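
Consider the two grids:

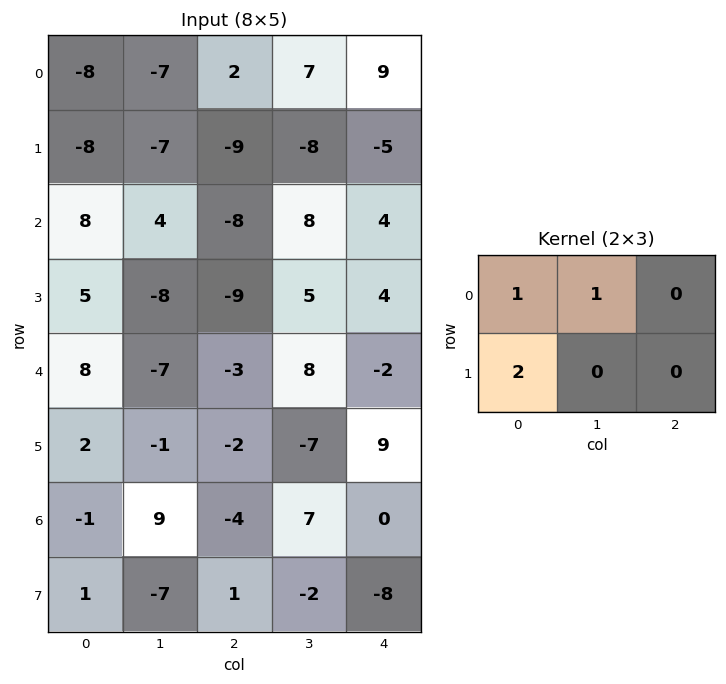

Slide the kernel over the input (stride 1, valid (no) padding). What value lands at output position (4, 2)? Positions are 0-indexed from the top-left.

The receptive field on the input at this output position is [-3 8 -2 / -2 -7 9]. Elementwise product with the kernel and sum: -3·1 + 8·1 + -2·2.

1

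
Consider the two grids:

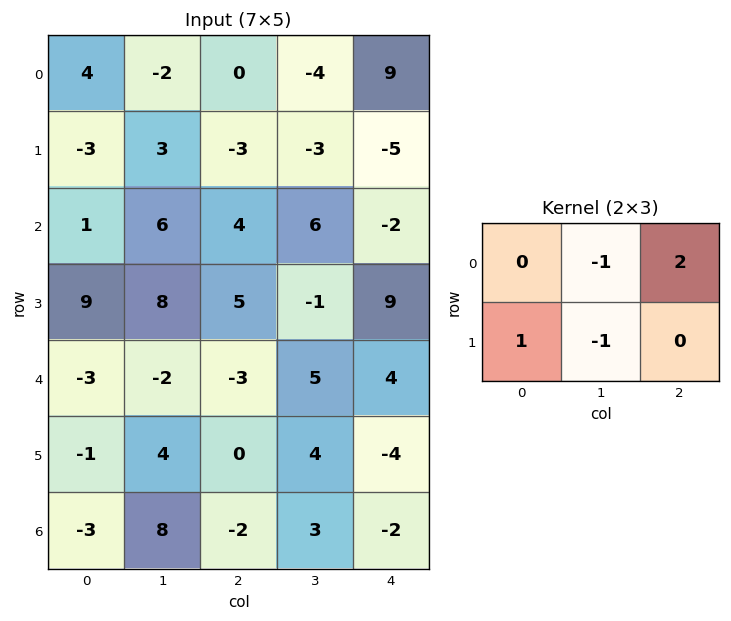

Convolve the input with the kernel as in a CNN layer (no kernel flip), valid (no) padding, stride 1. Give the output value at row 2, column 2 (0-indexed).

-4

The receptive field on the input at this output position is [4 6 -2 / 5 -1 9]. Elementwise product with the kernel and sum: 6·-1 + -2·2 + 5·1 + -1·-1.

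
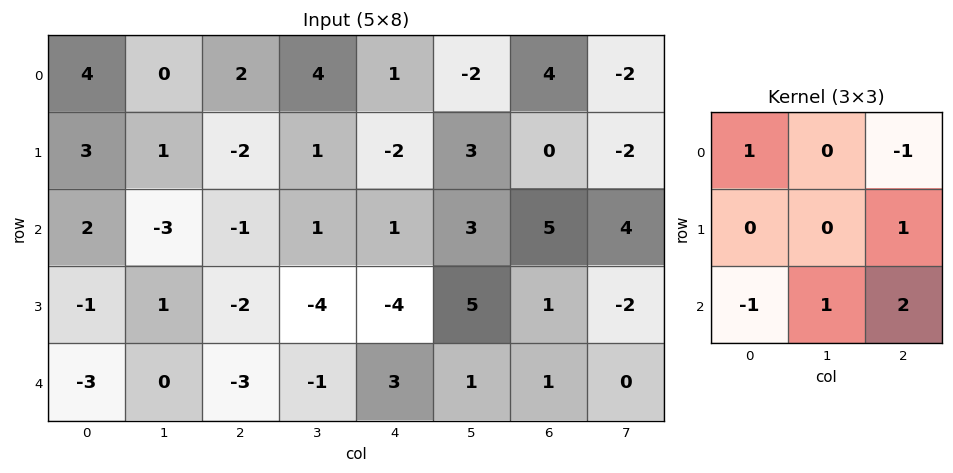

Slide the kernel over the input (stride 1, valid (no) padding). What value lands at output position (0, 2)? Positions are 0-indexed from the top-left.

3

The receptive field on the input at this output position is [2 4 1 / -2 1 -2 / -1 1 1]. Elementwise product with the kernel and sum: 2·1 + 1·-1 + -2·1 + -1·-1 + 1·1 + 1·2.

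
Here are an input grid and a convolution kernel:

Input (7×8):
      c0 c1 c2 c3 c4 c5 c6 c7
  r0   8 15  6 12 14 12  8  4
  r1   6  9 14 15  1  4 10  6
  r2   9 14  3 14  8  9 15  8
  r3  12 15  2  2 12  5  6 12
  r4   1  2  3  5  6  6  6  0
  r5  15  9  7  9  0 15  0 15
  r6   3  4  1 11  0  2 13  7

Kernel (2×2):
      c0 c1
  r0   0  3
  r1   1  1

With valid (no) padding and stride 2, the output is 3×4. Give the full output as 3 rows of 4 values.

60 65 41 28
69 46 44 42
30 31 33 15

Output[0,0]: The receptive field on the input at this output position is [8 15 / 6 9]. Elementwise product with the kernel and sum: 15·3 + 6·1 + 9·1.
Output[0,1]: The receptive field on the input at this output position is [6 12 / 14 15]. Elementwise product with the kernel and sum: 12·3 + 14·1 + 15·1.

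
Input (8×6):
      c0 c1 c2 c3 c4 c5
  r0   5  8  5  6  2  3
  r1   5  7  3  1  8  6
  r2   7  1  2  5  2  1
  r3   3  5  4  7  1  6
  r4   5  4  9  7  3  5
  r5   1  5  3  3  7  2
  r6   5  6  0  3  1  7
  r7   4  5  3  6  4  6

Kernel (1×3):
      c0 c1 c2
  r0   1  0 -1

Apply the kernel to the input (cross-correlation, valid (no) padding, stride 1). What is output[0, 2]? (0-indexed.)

The receptive field on the input at this output position is [5 6 2]. Elementwise product with the kernel and sum: 5·1 + 2·-1.

3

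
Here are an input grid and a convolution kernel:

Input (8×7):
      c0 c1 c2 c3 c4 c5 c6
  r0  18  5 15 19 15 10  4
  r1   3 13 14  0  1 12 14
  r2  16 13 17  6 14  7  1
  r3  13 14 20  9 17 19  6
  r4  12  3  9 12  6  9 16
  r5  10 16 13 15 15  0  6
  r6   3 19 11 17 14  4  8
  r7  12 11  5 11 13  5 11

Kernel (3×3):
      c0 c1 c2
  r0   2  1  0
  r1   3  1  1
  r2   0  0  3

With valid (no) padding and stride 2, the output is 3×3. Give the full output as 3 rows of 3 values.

128 134 72
145 144 159
119 141 96

Output[0,0]: The receptive field on the input at this output position is [18 5 15 / 3 13 14 / 16 13 17]. Elementwise product with the kernel and sum: 18·2 + 5·1 + 3·3 + 13·1 + 14·1 + 17·3.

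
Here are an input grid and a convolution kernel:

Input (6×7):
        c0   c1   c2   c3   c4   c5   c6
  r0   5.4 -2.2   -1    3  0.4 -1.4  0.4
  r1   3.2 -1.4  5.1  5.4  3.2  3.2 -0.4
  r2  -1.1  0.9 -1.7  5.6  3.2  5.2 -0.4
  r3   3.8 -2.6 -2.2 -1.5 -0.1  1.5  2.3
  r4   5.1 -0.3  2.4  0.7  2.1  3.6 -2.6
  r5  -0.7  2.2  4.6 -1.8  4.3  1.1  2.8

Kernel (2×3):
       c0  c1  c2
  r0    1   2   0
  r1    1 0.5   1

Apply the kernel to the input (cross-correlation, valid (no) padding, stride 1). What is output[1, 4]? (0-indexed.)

The receptive field on the input at this output position is [3.2 3.2 -0.4 / 3.2 5.2 -0.4]. Elementwise product with the kernel and sum: 3.2·1 + 3.2·2 + 3.2·1 + 5.2·0.5 + -0.4·1.

15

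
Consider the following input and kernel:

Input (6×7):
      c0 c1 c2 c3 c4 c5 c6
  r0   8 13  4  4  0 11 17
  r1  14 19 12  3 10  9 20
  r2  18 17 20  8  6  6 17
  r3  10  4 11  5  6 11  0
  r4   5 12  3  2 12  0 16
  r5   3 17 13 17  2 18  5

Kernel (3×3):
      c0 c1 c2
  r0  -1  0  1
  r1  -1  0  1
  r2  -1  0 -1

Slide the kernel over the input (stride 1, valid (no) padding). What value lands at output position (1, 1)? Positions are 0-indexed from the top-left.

The receptive field on the input at this output position is [19 12 3 / 17 20 8 / 4 11 5]. Elementwise product with the kernel and sum: 19·-1 + 3·1 + 17·-1 + 8·1 + 4·-1 + 5·-1.

-34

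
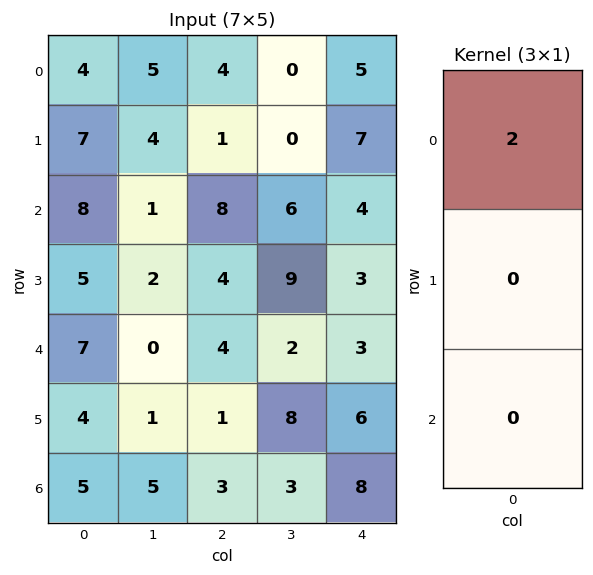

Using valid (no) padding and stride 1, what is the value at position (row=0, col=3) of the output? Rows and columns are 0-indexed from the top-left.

The receptive field on the input at this output position is [0 / 0 / 6]. Elementwise product with the kernel and sum: 0·2.

0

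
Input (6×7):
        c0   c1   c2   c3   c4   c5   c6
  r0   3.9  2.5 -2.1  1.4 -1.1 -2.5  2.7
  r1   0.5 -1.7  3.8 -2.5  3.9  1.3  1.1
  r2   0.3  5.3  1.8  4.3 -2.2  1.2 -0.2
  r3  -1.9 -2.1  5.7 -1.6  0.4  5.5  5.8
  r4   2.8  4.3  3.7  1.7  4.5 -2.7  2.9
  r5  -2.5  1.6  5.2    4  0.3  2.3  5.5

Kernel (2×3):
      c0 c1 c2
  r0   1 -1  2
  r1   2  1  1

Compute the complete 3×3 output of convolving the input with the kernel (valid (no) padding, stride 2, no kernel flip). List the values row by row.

Output[0,0]: The receptive field on the input at this output position is [3.9 2.5 -2.1 / 0.5 -1.7 3.8]. Elementwise product with the kernel and sum: 3.9·1 + 2.5·-1 + -2.1·2 + 0.5·2 + -1.7·1 + 3.8·1.

0.3 3.3 17
-1.6 3.3 8.3
7.7 25.7 21.4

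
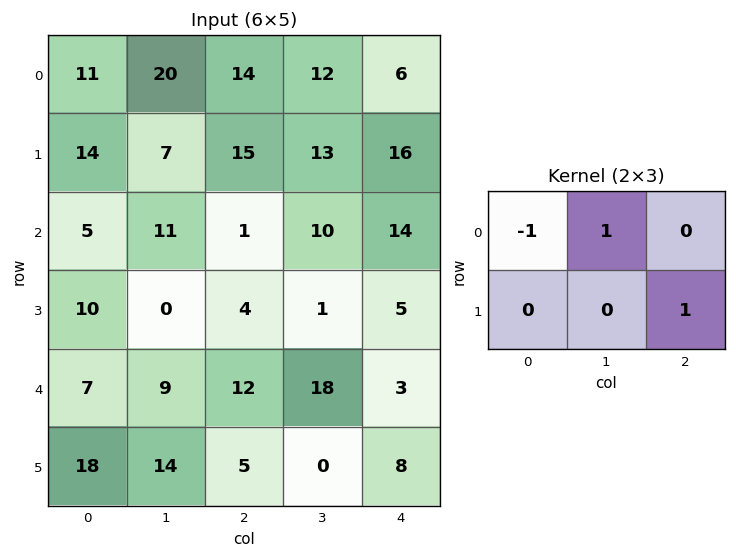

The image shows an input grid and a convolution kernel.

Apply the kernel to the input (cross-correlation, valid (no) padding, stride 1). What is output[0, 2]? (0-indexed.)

14

The receptive field on the input at this output position is [14 12 6 / 15 13 16]. Elementwise product with the kernel and sum: 14·-1 + 12·1 + 16·1.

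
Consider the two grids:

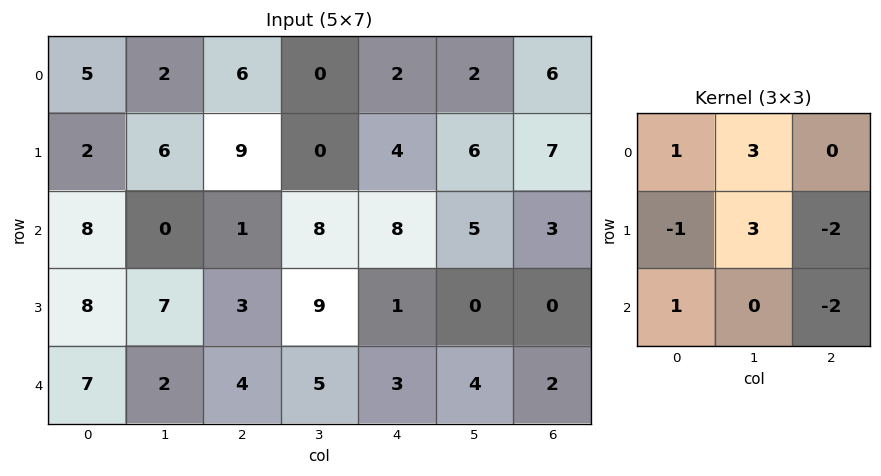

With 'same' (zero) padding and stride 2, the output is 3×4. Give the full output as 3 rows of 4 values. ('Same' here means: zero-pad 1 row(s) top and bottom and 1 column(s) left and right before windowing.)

-1 22 -10 22
16 9 27 31
41 16 8 2

Output[0,0]: The receptive field on the zero-padded input at this output position is [0 0 0 / 0 5 2 / 0 2 6]. Elementwise product with the kernel and sum: 0·1 + 0·3 + 0·-1 + 5·3 + 2·-2 + 0·1 + 6·-2.
Output[0,1]: The receptive field on the zero-padded input at this output position is [0 0 0 / 2 6 0 / 6 9 0]. Elementwise product with the kernel and sum: 0·1 + 0·3 + 2·-1 + 6·3 + 0·-2 + 6·1 + 0·-2.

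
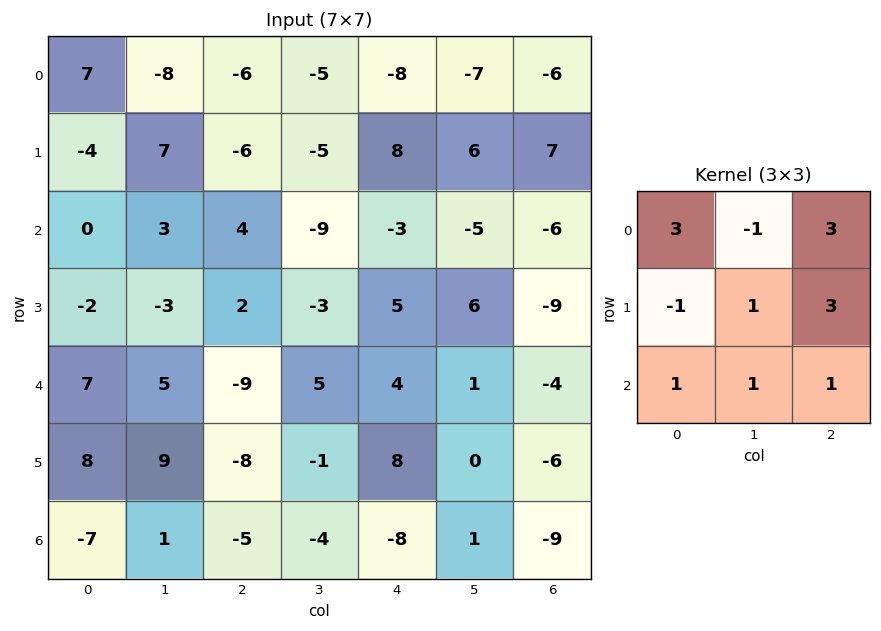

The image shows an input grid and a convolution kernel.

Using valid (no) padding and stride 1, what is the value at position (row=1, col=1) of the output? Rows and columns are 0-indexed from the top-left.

-18

The receptive field on the input at this output position is [7 -6 -5 / 3 4 -9 / -3 2 -3]. Elementwise product with the kernel and sum: 7·3 + -6·-1 + -5·3 + 3·-1 + 4·1 + -9·3 + -3·1 + 2·1 + -3·1.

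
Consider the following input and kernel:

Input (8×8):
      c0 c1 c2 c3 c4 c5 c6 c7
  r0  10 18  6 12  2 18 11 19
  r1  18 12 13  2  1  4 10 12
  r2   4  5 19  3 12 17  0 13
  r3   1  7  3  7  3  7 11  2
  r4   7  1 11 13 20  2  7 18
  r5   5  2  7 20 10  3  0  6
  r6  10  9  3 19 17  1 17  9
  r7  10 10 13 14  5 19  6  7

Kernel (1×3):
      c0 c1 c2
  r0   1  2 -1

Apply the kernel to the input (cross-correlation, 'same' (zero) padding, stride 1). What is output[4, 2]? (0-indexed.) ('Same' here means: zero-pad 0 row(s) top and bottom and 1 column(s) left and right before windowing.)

10

The receptive field on the zero-padded input at this output position is [1 11 13]. Elementwise product with the kernel and sum: 1·1 + 11·2 + 13·-1.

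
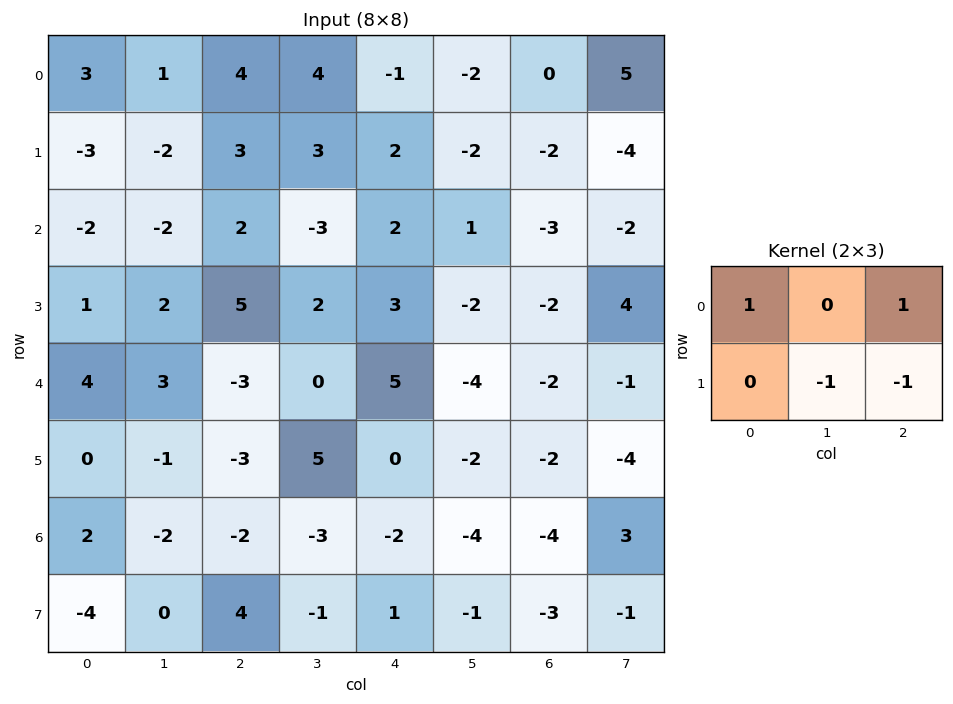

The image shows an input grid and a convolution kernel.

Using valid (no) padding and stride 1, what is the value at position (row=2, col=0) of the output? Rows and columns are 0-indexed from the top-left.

The receptive field on the input at this output position is [-2 -2 2 / 1 2 5]. Elementwise product with the kernel and sum: -2·1 + 2·1 + 2·-1 + 5·-1.

-7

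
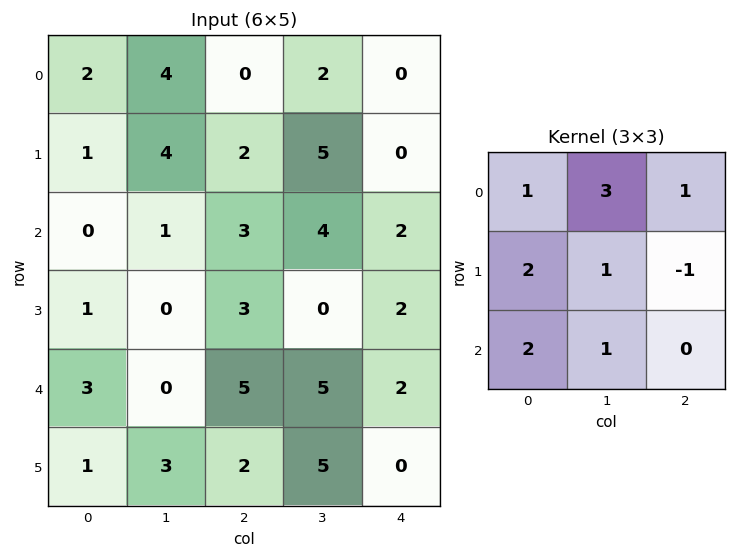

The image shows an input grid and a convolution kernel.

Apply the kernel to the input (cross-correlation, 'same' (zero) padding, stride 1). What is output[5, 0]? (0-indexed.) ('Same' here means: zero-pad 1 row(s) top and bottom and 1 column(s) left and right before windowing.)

7

The receptive field on the zero-padded input at this output position is [0 3 0 / 0 1 3 / 0 0 0]. Elementwise product with the kernel and sum: 0·1 + 3·3 + 0·1 + 0·2 + 1·1 + 3·-1 + 0·2 + 0·1.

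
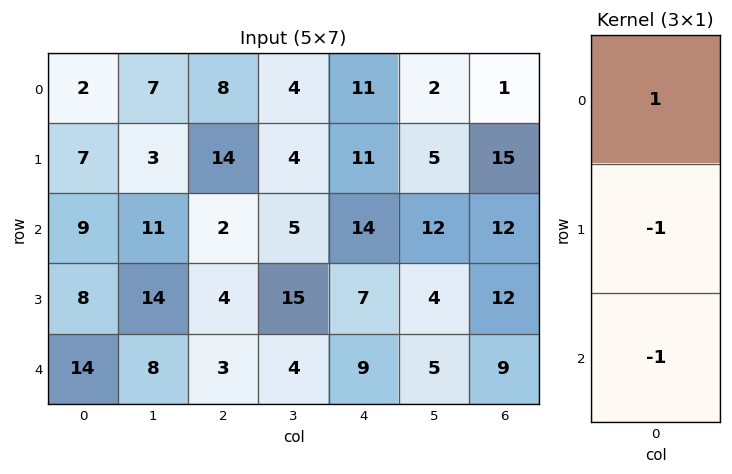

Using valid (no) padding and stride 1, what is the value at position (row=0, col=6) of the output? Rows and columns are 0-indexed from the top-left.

The receptive field on the input at this output position is [1 / 15 / 12]. Elementwise product with the kernel and sum: 1·1 + 15·-1 + 12·-1.

-26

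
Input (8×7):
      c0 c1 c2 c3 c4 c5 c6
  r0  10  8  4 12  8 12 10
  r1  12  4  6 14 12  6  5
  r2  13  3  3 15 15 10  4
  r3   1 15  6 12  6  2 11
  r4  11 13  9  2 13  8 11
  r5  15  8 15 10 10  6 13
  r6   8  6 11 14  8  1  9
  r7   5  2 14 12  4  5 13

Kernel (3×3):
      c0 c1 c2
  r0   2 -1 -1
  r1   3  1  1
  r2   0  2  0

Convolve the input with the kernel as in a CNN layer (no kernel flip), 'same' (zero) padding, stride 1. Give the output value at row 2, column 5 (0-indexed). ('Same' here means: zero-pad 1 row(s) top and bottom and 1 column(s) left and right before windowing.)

The receptive field on the zero-padded input at this output position is [12 6 5 / 15 10 4 / 6 2 11]. Elementwise product with the kernel and sum: 12·2 + 6·-1 + 5·-1 + 15·3 + 10·1 + 4·1 + 2·2.

76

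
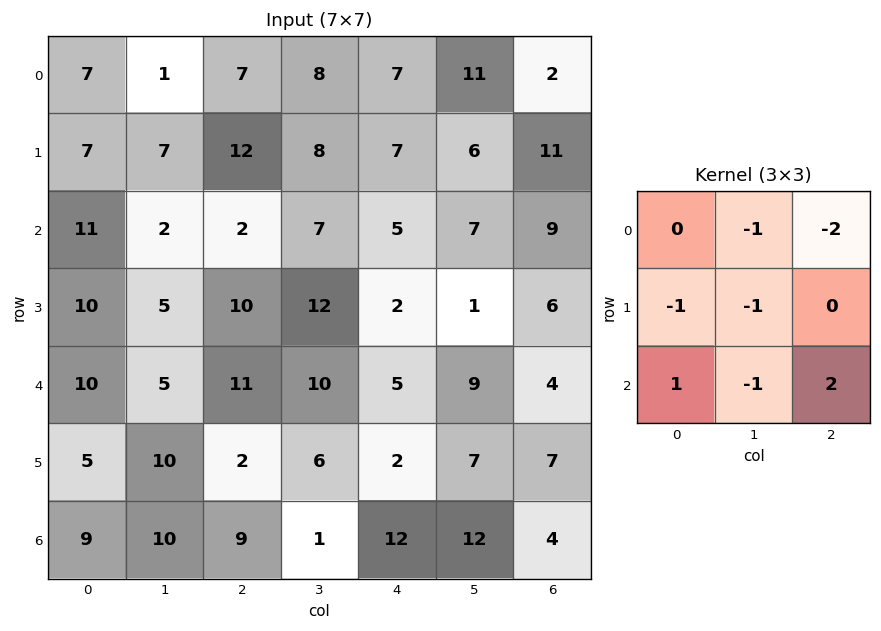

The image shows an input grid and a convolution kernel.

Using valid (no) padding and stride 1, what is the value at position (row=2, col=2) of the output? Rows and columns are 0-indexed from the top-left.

-28

The receptive field on the input at this output position is [2 7 5 / 10 12 2 / 11 10 5]. Elementwise product with the kernel and sum: 7·-1 + 5·-2 + 10·-1 + 12·-1 + 11·1 + 10·-1 + 5·2.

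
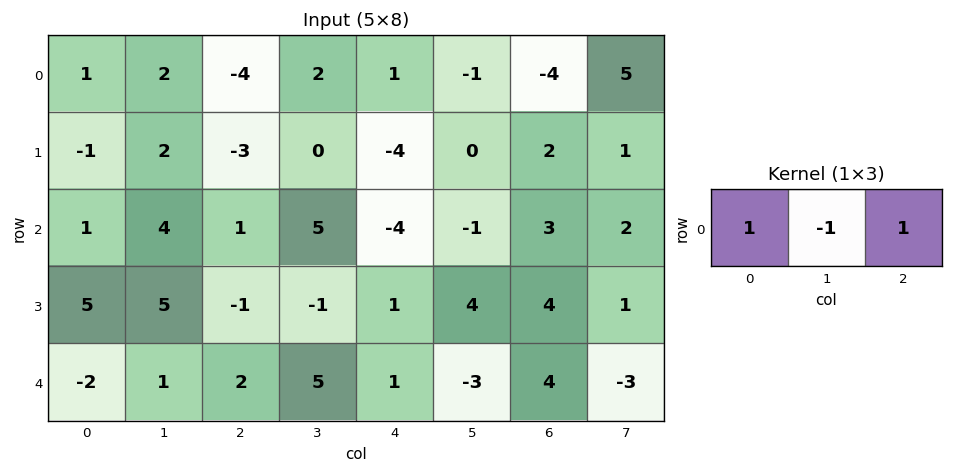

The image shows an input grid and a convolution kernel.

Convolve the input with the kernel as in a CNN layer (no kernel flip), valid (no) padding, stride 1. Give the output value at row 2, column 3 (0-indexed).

8

The receptive field on the input at this output position is [5 -4 -1]. Elementwise product with the kernel and sum: 5·1 + -4·-1 + -1·1.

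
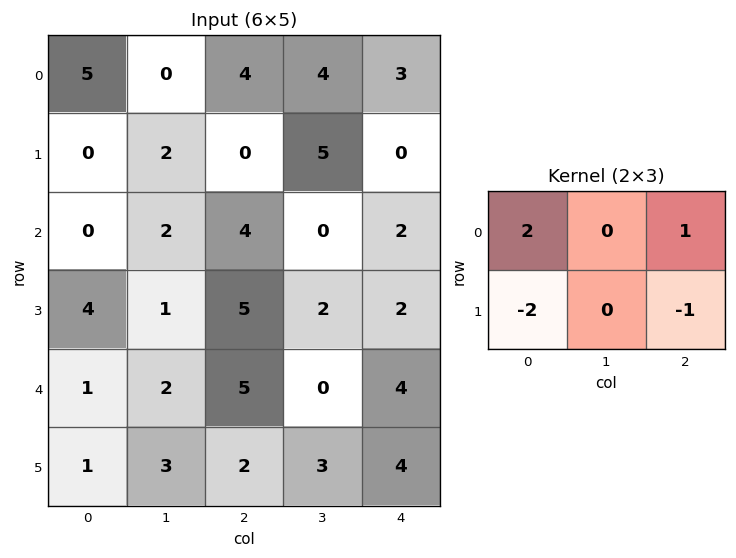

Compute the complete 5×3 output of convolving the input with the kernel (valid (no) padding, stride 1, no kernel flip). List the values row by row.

Output[0,0]: The receptive field on the input at this output position is [5 0 4 / 0 2 0]. Elementwise product with the kernel and sum: 5·2 + 4·1 + 0·-2 + 0·-1.

14 -5 11
-4 5 -10
-9 0 -2
6 0 -2
3 -5 6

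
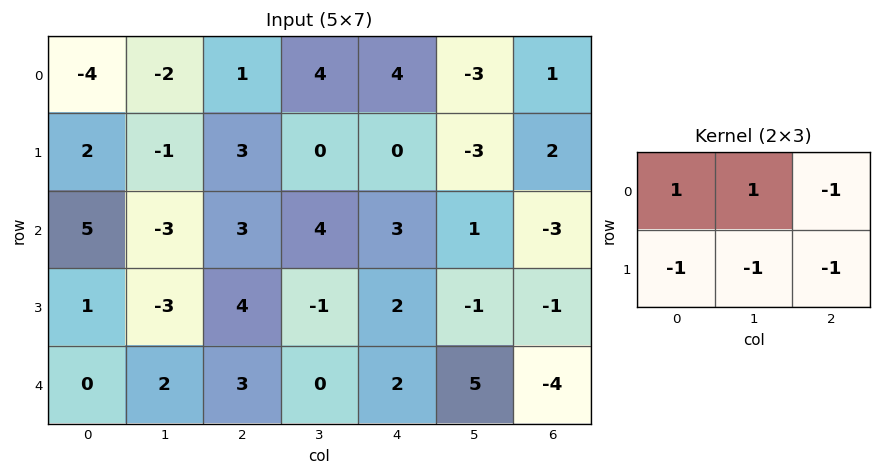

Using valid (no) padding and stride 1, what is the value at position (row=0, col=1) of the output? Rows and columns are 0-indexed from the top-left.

The receptive field on the input at this output position is [-2 1 4 / -1 3 0]. Elementwise product with the kernel and sum: -2·1 + 1·1 + 4·-1 + -1·-1 + 3·-1 + 0·-1.

-7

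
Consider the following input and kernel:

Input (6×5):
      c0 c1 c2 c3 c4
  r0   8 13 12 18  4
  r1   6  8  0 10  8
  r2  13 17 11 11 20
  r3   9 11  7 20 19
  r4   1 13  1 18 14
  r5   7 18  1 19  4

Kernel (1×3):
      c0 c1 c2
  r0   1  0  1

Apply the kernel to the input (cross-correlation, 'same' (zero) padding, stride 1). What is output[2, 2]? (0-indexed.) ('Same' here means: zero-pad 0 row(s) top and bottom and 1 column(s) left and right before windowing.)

The receptive field on the zero-padded input at this output position is [17 11 11]. Elementwise product with the kernel and sum: 17·1 + 11·1.

28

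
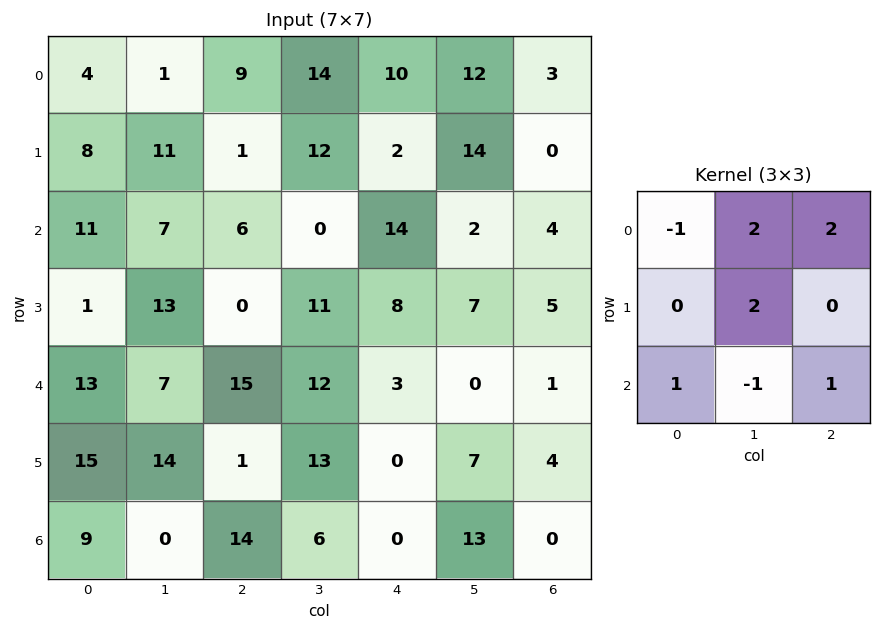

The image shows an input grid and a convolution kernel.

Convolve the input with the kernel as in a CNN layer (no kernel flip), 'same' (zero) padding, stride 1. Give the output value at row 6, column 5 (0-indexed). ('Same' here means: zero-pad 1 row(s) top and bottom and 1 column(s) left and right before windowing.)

48

The receptive field on the zero-padded input at this output position is [0 7 4 / 0 13 0 / 0 0 0]. Elementwise product with the kernel and sum: 0·-1 + 7·2 + 4·2 + 13·2 + 0·1 + 0·-1 + 0·1.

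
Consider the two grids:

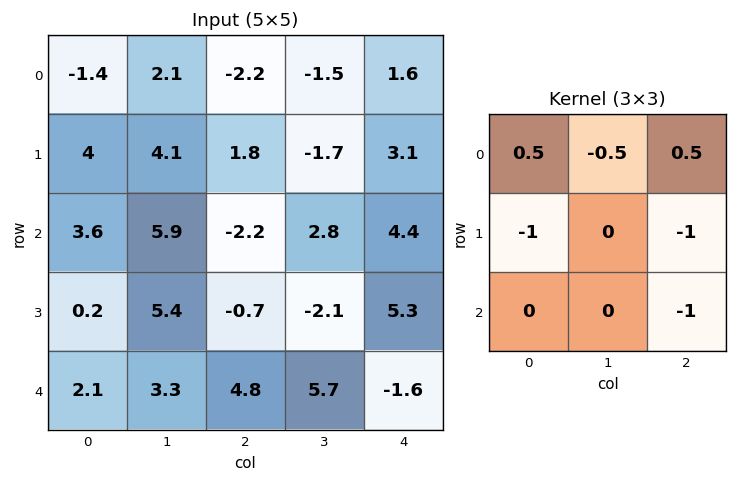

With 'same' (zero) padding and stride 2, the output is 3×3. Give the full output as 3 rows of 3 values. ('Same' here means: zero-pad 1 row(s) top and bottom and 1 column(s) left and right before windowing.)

Output[0,0]: The receptive field on the zero-padded input at this output position is [0 0 0 / 0 -1.4 2.1 / 0 4 4.1]. Elementwise product with the kernel and sum: 0·0.5 + 0·-0.5 + 0·0.5 + 0·-1 + 2.1·-1 + 4.1·-1.

-6.2 1.1 1.5
-11.25 -6.3 -5.2
-0.7 -7 -9.4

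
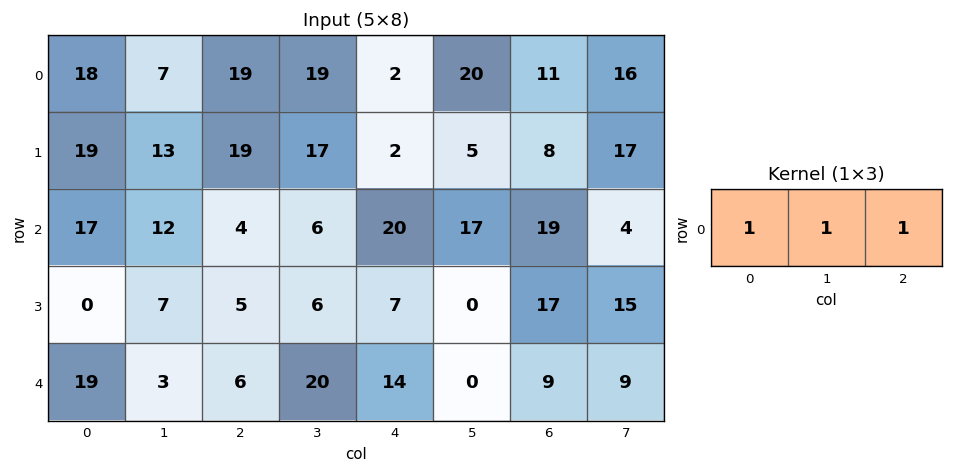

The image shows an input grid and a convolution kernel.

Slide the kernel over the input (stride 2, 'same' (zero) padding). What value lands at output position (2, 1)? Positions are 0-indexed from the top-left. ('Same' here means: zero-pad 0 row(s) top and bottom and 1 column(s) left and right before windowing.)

The receptive field on the zero-padded input at this output position is [3 6 20]. Elementwise product with the kernel and sum: 3·1 + 6·1 + 20·1.

29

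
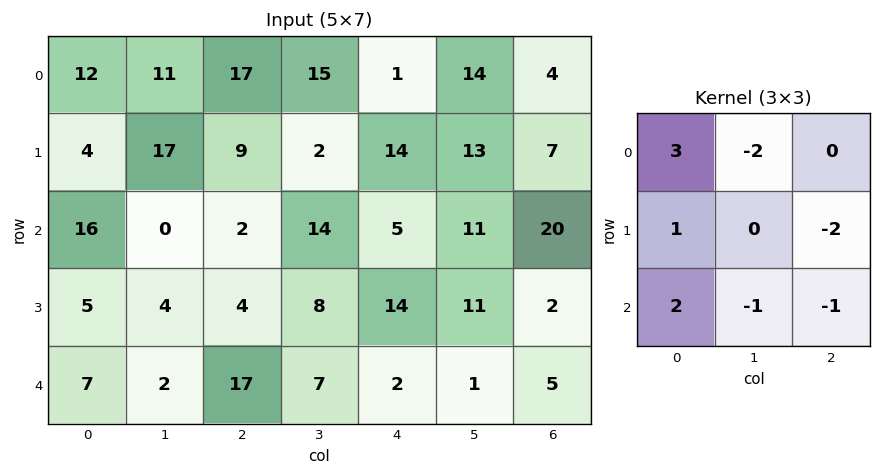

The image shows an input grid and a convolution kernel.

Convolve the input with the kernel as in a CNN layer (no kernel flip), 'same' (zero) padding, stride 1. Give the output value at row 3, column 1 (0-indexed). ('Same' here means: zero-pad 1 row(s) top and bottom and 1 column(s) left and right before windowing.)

40

The receptive field on the zero-padded input at this output position is [16 0 2 / 5 4 4 / 7 2 17]. Elementwise product with the kernel and sum: 16·3 + 0·-2 + 5·1 + 4·-2 + 7·2 + 2·-1 + 17·-1.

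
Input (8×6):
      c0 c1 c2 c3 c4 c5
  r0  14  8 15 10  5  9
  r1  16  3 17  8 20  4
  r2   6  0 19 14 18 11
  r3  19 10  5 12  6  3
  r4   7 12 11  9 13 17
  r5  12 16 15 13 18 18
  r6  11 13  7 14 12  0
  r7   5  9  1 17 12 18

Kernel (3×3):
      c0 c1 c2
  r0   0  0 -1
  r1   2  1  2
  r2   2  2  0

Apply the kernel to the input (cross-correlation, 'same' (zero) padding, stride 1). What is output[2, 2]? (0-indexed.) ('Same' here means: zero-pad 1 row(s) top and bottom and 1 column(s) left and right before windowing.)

The receptive field on the zero-padded input at this output position is [3 17 8 / 0 19 14 / 10 5 12]. Elementwise product with the kernel and sum: 8·-1 + 0·2 + 19·1 + 14·2 + 10·2 + 5·2.

69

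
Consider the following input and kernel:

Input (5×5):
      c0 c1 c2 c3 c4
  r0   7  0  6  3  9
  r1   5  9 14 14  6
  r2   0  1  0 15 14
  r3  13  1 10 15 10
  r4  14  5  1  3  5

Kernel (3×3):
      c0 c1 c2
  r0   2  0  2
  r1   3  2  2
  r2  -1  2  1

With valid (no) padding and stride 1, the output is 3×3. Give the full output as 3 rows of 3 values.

89 103 156
39 113 128
58 85 118

Output[0,0]: The receptive field on the input at this output position is [7 0 6 / 5 9 14 / 0 1 0]. Elementwise product with the kernel and sum: 7·2 + 6·2 + 5·3 + 9·2 + 14·2 + 0·-1 + 1·2 + 0·1.
Output[0,1]: The receptive field on the input at this output position is [0 6 3 / 9 14 14 / 1 0 15]. Elementwise product with the kernel and sum: 0·2 + 3·2 + 9·3 + 14·2 + 14·2 + 1·-1 + 0·2 + 15·1.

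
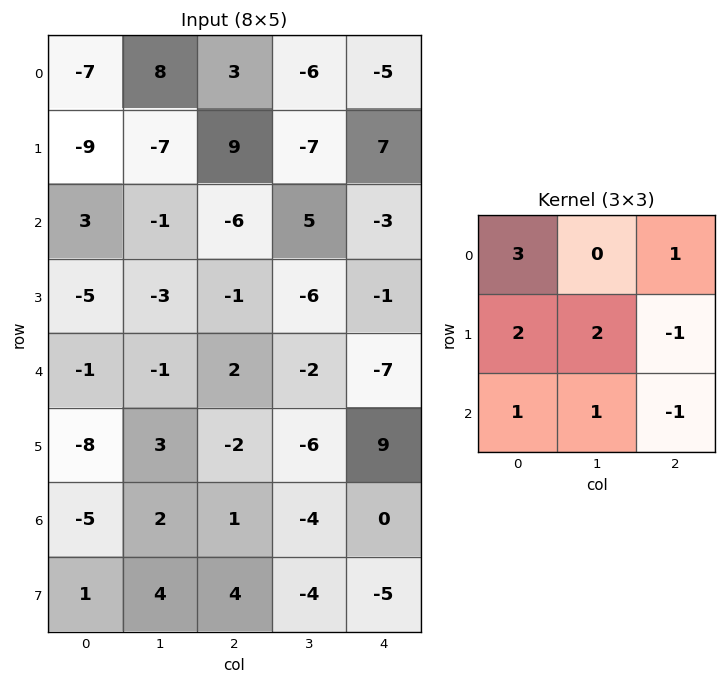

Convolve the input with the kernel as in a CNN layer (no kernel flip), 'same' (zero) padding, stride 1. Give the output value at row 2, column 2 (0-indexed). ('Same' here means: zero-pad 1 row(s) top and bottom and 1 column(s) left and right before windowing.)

-45

The receptive field on the zero-padded input at this output position is [-7 9 -7 / -1 -6 5 / -3 -1 -6]. Elementwise product with the kernel and sum: -7·3 + -7·1 + -1·2 + -6·2 + 5·-1 + -3·1 + -1·1 + -6·-1.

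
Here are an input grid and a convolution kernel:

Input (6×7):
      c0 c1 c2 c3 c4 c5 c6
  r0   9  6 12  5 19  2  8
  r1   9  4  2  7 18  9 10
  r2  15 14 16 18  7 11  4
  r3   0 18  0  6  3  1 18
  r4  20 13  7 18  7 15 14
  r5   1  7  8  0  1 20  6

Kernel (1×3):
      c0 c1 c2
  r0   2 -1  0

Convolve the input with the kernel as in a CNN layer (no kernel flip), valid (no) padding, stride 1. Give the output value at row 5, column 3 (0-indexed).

The receptive field on the input at this output position is [0 1 20]. Elementwise product with the kernel and sum: 0·2 + 1·-1.

-1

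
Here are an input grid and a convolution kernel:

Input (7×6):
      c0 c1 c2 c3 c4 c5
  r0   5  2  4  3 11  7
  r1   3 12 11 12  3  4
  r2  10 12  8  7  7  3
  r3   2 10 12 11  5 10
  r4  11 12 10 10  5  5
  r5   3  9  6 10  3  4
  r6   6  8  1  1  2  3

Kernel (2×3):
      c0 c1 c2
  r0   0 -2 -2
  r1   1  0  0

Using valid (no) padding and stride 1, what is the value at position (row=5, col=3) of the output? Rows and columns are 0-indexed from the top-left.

-13

The receptive field on the input at this output position is [10 3 4 / 1 2 3]. Elementwise product with the kernel and sum: 3·-2 + 4·-2 + 1·1.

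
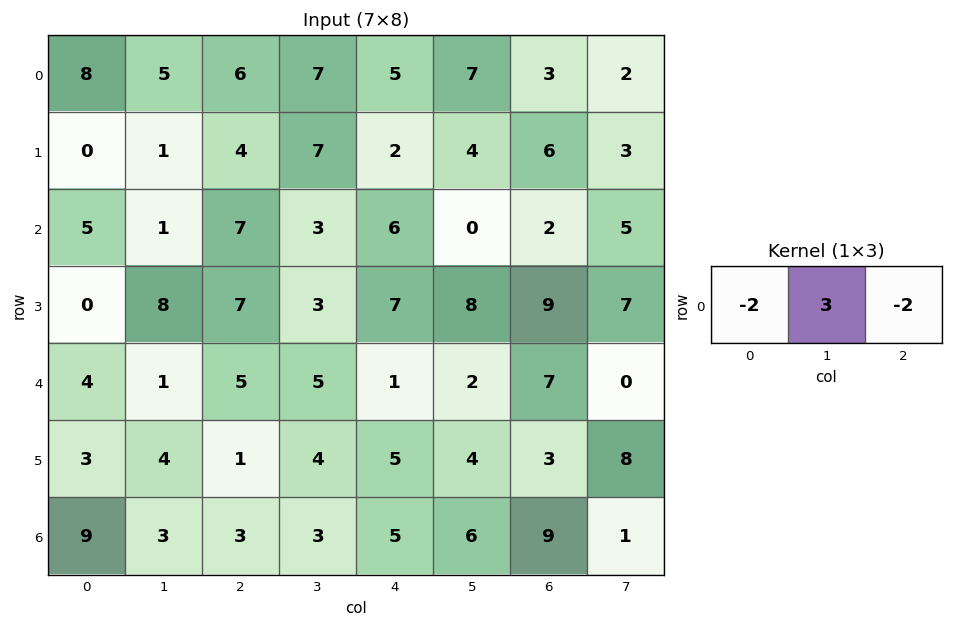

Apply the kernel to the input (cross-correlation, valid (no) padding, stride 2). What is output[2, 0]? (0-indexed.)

-15

The receptive field on the input at this output position is [4 1 5]. Elementwise product with the kernel and sum: 4·-2 + 1·3 + 5·-2.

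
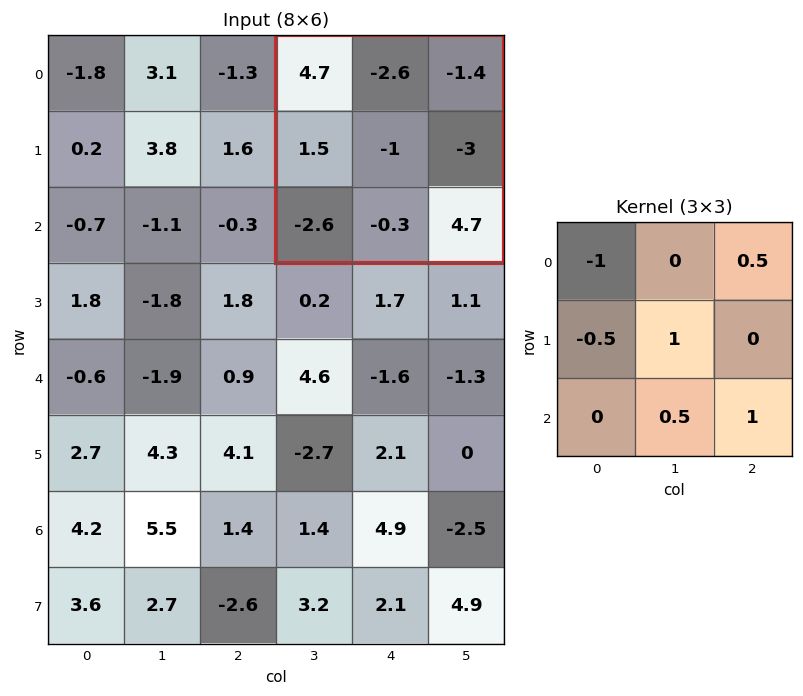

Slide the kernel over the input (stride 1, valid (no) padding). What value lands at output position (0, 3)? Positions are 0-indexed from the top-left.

The receptive field on the input at this output position is [4.7 -2.6 -1.4 / 1.5 -1 -3 / -2.6 -0.3 4.7]. Elementwise product with the kernel and sum: 4.7·-1 + -1.4·0.5 + 1.5·-0.5 + -1·1 + -0.3·0.5 + 4.7·1.

-2.6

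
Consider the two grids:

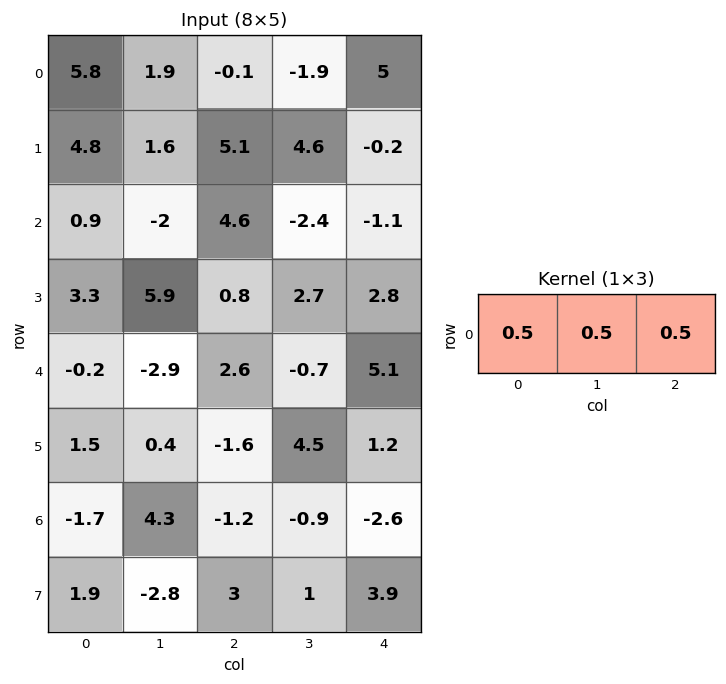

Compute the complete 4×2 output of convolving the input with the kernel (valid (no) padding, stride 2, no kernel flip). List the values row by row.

Output[0,0]: The receptive field on the input at this output position is [5.8 1.9 -0.1]. Elementwise product with the kernel and sum: 5.8·0.5 + 1.9·0.5 + -0.1·0.5.
Output[0,1]: The receptive field on the input at this output position is [-0.1 -1.9 5]. Elementwise product with the kernel and sum: -0.1·0.5 + -1.9·0.5 + 5·0.5.

3.8 1.5
1.75 0.55
-0.25 3.5
0.7 -2.35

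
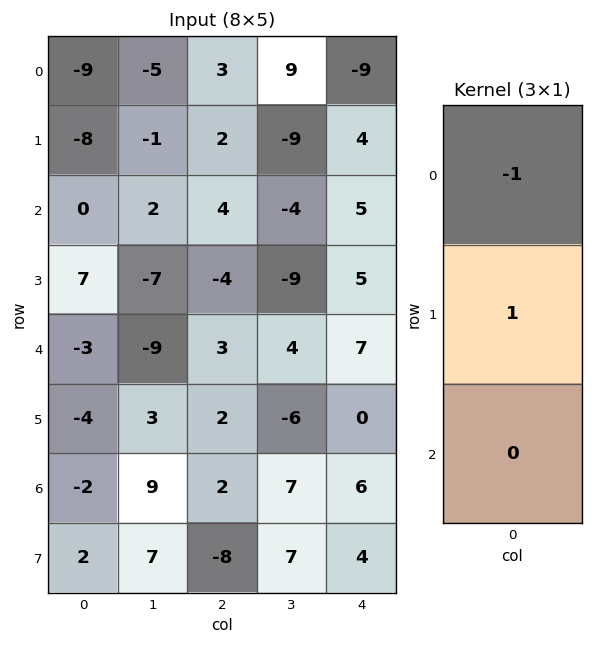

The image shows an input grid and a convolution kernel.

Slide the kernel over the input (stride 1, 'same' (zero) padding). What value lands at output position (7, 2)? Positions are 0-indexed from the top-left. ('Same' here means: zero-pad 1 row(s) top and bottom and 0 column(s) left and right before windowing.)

The receptive field on the zero-padded input at this output position is [2 / -8 / 0]. Elementwise product with the kernel and sum: 2·-1 + -8·1.

-10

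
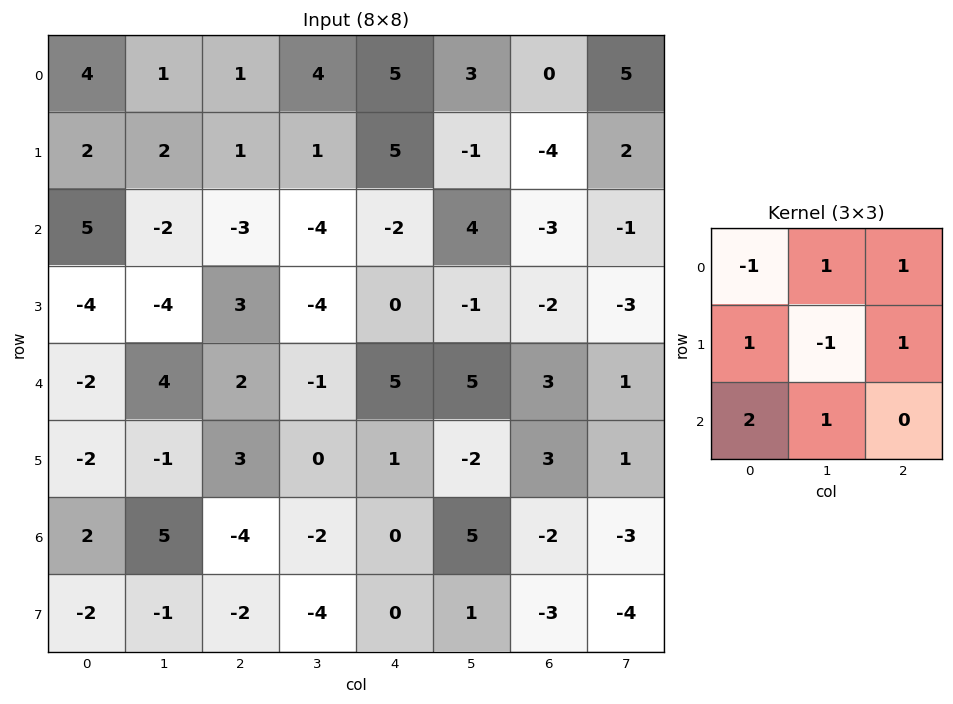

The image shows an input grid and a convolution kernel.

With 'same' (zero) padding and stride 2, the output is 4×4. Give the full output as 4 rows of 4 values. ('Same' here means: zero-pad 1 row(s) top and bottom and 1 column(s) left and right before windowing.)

-1 9 9 2
-7 -8 -3 1
-4 5 3 -2
-2 7 -6 9

Output[0,0]: The receptive field on the zero-padded input at this output position is [0 0 0 / 0 4 1 / 0 2 2]. Elementwise product with the kernel and sum: 0·-1 + 0·1 + 0·1 + 0·1 + 4·-1 + 1·1 + 0·2 + 2·1.
Output[0,1]: The receptive field on the zero-padded input at this output position is [0 0 0 / 1 1 4 / 2 1 1]. Elementwise product with the kernel and sum: 0·-1 + 0·1 + 0·1 + 1·1 + 1·-1 + 4·1 + 2·2 + 1·1.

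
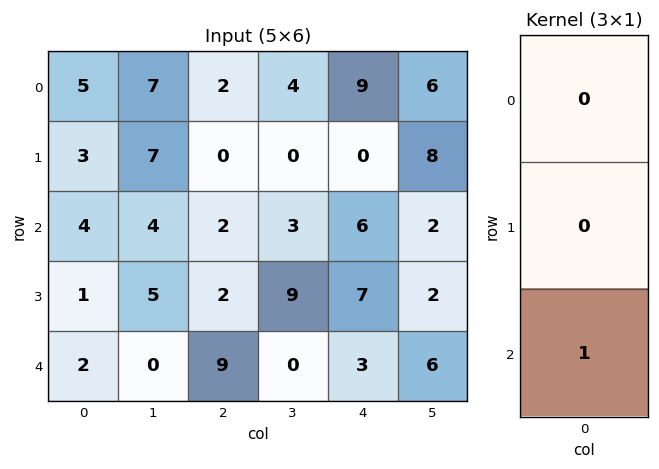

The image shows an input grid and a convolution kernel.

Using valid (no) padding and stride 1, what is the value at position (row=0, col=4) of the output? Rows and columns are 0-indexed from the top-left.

The receptive field on the input at this output position is [9 / 0 / 6]. Elementwise product with the kernel and sum: 6·1.

6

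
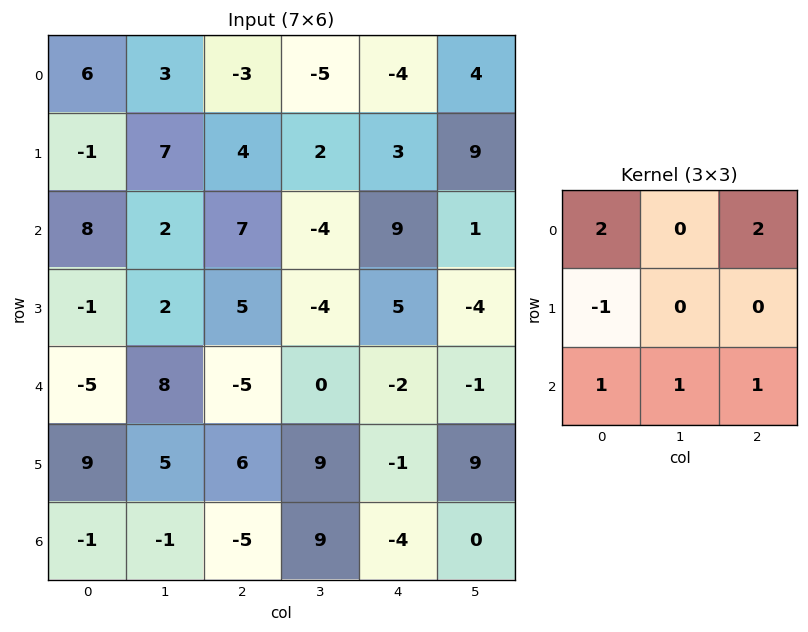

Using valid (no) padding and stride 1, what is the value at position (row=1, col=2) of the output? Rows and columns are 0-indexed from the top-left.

13

The receptive field on the input at this output position is [4 2 3 / 7 -4 9 / 5 -4 5]. Elementwise product with the kernel and sum: 4·2 + 3·2 + 7·-1 + 5·1 + -4·1 + 5·1.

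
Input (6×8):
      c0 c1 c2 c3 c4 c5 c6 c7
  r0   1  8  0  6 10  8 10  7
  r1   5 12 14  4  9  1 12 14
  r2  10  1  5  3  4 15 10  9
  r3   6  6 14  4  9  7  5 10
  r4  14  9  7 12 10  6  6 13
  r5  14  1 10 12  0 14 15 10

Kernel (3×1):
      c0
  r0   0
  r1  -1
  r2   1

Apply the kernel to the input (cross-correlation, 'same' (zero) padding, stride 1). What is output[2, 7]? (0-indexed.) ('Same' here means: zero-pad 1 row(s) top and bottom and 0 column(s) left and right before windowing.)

The receptive field on the zero-padded input at this output position is [14 / 9 / 10]. Elementwise product with the kernel and sum: 9·-1 + 10·1.

1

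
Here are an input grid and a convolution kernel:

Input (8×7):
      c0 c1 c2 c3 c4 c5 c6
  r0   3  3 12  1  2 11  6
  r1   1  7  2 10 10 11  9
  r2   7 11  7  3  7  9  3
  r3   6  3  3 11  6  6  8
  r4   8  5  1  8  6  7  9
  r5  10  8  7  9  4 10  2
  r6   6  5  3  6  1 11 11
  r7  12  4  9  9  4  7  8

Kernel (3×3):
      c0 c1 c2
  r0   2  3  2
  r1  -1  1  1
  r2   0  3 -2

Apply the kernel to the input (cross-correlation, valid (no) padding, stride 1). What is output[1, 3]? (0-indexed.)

91

The receptive field on the input at this output position is [10 10 11 / 3 7 9 / 11 6 6]. Elementwise product with the kernel and sum: 10·2 + 10·3 + 11·2 + 3·-1 + 7·1 + 9·1 + 6·3 + 6·-2.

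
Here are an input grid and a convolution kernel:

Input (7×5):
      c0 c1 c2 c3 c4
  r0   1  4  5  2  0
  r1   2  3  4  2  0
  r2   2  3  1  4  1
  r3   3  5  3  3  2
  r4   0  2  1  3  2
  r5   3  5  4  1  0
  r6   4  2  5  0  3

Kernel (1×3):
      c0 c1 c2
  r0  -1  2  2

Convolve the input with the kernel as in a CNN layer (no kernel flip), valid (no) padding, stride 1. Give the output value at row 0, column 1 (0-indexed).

The receptive field on the input at this output position is [4 5 2]. Elementwise product with the kernel and sum: 4·-1 + 5·2 + 2·2.

10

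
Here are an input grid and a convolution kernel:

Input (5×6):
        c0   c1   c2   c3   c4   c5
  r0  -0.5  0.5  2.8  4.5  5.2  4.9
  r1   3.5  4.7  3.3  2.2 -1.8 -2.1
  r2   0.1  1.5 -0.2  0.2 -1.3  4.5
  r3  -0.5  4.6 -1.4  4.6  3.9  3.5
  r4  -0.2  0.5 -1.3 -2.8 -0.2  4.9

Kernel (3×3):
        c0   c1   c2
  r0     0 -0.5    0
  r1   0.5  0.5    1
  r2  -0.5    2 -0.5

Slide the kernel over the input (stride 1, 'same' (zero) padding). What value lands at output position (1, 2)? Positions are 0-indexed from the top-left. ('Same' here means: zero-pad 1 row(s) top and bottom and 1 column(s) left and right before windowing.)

The receptive field on the zero-padded input at this output position is [0.5 2.8 4.5 / 4.7 3.3 2.2 / 1.5 -0.2 0.2]. Elementwise product with the kernel and sum: 2.8·-0.5 + 4.7·0.5 + 3.3·0.5 + 2.2·1 + 1.5·-0.5 + -0.2·2 + 0.2·-0.5.

3.55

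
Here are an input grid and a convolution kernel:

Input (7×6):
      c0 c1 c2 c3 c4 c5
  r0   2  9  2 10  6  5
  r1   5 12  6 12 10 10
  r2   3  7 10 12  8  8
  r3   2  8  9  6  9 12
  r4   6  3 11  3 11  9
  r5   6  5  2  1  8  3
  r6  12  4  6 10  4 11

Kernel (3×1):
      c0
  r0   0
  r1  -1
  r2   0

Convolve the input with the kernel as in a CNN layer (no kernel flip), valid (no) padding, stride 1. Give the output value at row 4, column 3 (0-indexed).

The receptive field on the input at this output position is [3 / 1 / 10]. Elementwise product with the kernel and sum: 1·-1.

-1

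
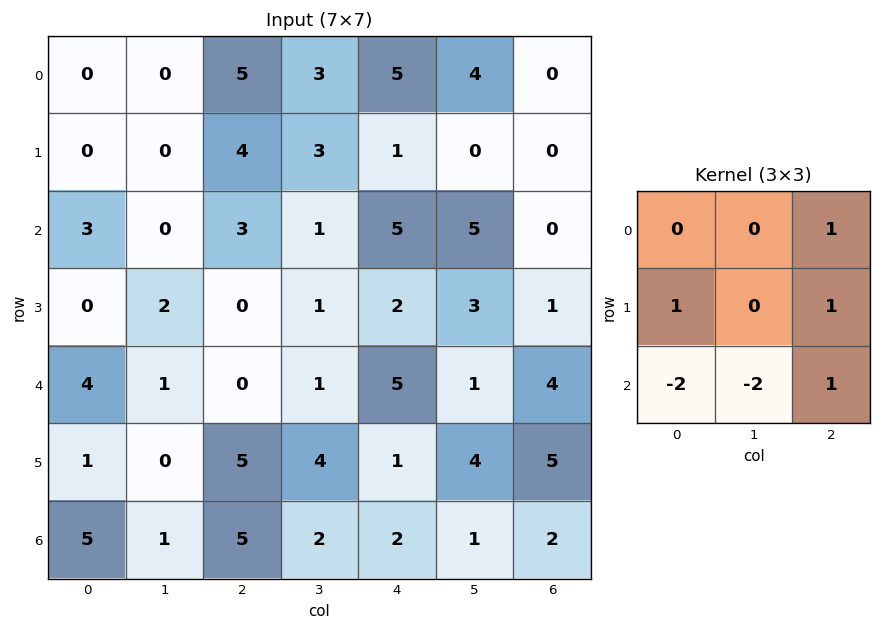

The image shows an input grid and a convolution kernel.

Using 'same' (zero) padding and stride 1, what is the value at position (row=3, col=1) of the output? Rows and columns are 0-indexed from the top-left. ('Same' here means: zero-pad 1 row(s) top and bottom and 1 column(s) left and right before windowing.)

-7

The receptive field on the zero-padded input at this output position is [3 0 3 / 0 2 0 / 4 1 0]. Elementwise product with the kernel and sum: 3·1 + 0·1 + 0·1 + 4·-2 + 1·-2 + 0·1.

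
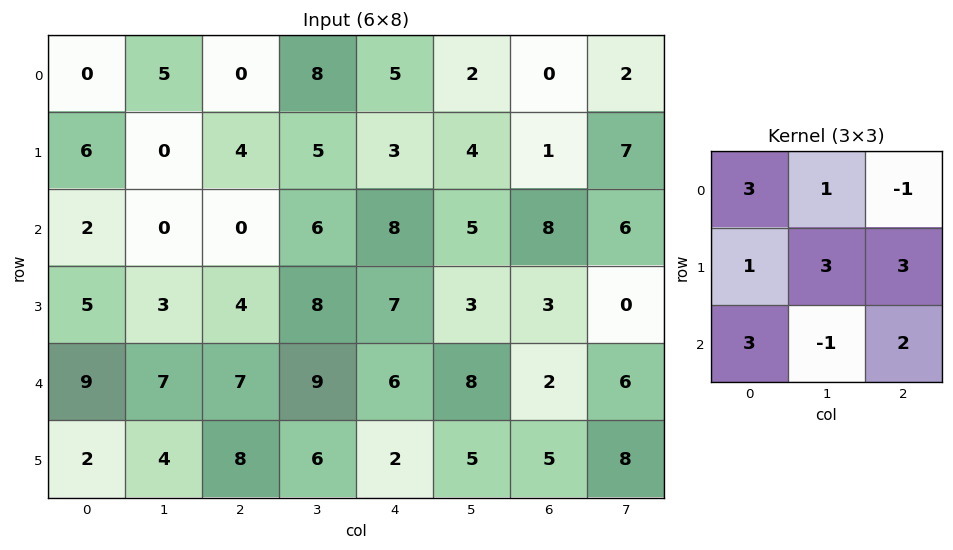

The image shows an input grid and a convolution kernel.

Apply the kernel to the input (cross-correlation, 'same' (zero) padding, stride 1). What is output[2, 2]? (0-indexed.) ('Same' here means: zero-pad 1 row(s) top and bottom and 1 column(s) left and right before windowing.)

The receptive field on the zero-padded input at this output position is [0 4 5 / 0 0 6 / 3 4 8]. Elementwise product with the kernel and sum: 0·3 + 4·1 + 5·-1 + 0·1 + 0·3 + 6·3 + 3·3 + 4·-1 + 8·2.

38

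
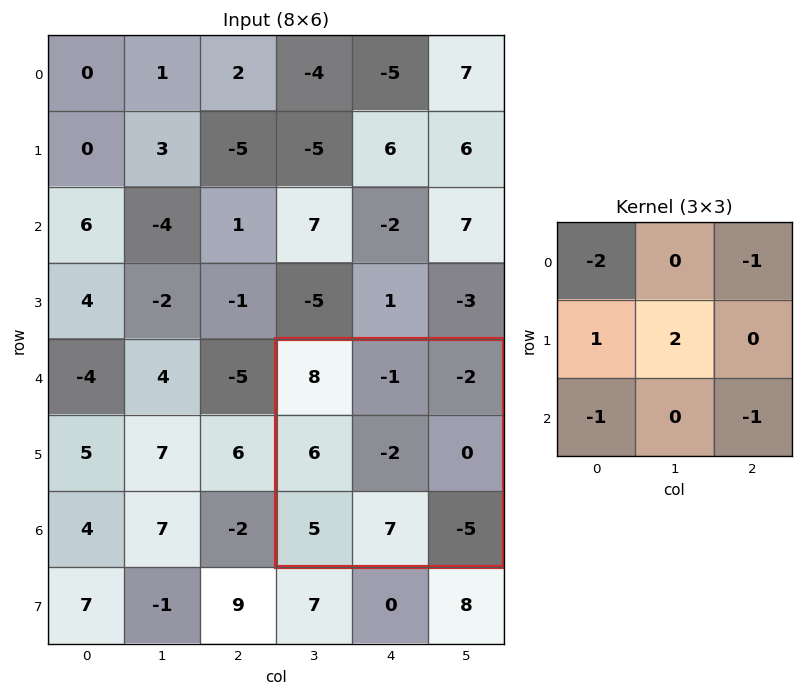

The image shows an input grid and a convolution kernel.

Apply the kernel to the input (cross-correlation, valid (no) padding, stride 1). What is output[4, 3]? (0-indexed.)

The receptive field on the input at this output position is [8 -1 -2 / 6 -2 0 / 5 7 -5]. Elementwise product with the kernel and sum: 8·-2 + -2·-1 + 6·1 + -2·2 + 5·-1 + -5·-1.

-12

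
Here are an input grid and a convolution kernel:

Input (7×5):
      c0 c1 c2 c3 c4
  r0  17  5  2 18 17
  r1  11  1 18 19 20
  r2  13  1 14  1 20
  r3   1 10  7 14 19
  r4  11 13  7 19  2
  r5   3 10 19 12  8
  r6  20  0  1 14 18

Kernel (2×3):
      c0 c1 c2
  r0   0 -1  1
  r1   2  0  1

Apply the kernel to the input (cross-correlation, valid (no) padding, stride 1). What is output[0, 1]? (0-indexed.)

The receptive field on the input at this output position is [5 2 18 / 1 18 19]. Elementwise product with the kernel and sum: 2·-1 + 18·1 + 1·2 + 19·1.

37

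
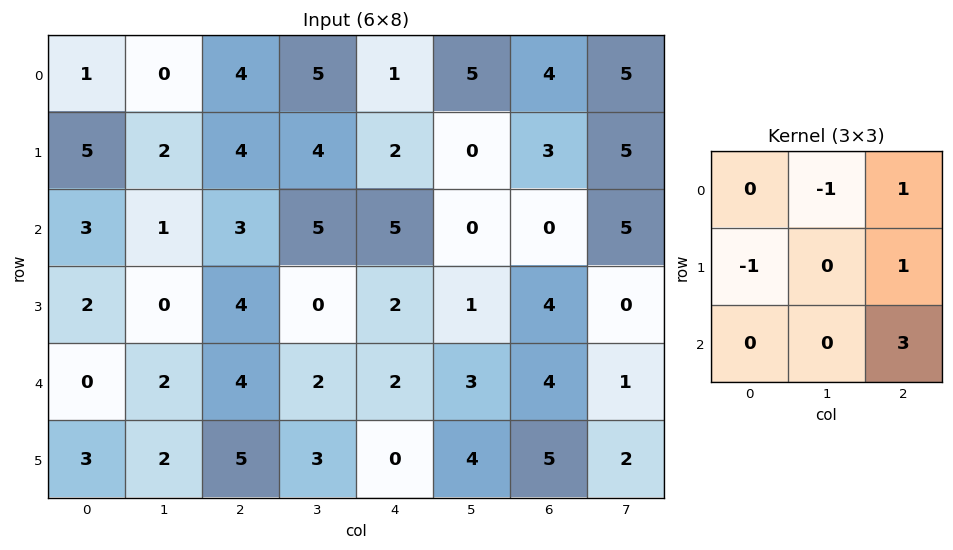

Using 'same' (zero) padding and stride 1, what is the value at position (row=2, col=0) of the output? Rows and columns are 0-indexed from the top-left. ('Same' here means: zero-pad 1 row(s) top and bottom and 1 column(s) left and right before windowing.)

The receptive field on the zero-padded input at this output position is [0 5 2 / 0 3 1 / 0 2 0]. Elementwise product with the kernel and sum: 5·-1 + 2·1 + 0·-1 + 1·1 + 0·3.

-2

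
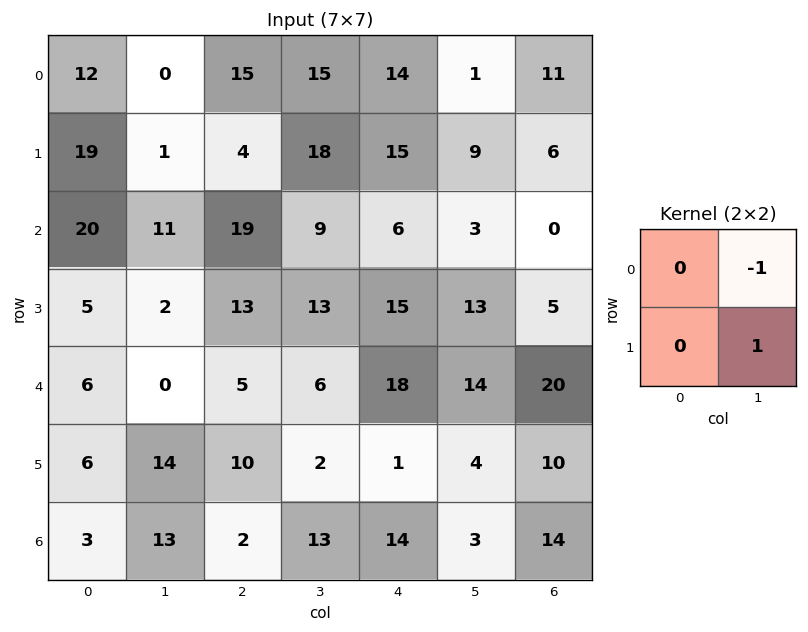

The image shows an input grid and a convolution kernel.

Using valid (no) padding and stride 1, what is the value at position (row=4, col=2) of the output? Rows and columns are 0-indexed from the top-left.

The receptive field on the input at this output position is [5 6 / 10 2]. Elementwise product with the kernel and sum: 6·-1 + 2·1.

-4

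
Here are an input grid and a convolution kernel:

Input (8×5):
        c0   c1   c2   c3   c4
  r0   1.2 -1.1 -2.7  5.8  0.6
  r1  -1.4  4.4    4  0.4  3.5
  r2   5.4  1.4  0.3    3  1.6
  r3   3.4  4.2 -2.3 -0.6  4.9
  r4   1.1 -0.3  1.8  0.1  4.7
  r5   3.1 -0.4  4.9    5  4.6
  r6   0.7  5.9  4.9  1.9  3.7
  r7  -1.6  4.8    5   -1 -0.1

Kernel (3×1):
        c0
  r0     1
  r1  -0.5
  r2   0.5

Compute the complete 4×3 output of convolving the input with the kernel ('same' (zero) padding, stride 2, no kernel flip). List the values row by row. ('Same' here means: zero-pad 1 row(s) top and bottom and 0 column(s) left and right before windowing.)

Output[0,0]: The receptive field on the zero-padded input at this output position is [0 / 1.2 / -1.4]. Elementwise product with the kernel and sum: 0·1 + 1.2·-0.5 + -1.4·0.5.
Output[0,1]: The receptive field on the zero-padded input at this output position is [0 / -2.7 / 4]. Elementwise product with the kernel and sum: 0·1 + -2.7·-0.5 + 4·0.5.

-1.3 3.35 1.45
-2.4 2.7 5.15
4.4 -0.75 4.85
1.95 4.95 2.7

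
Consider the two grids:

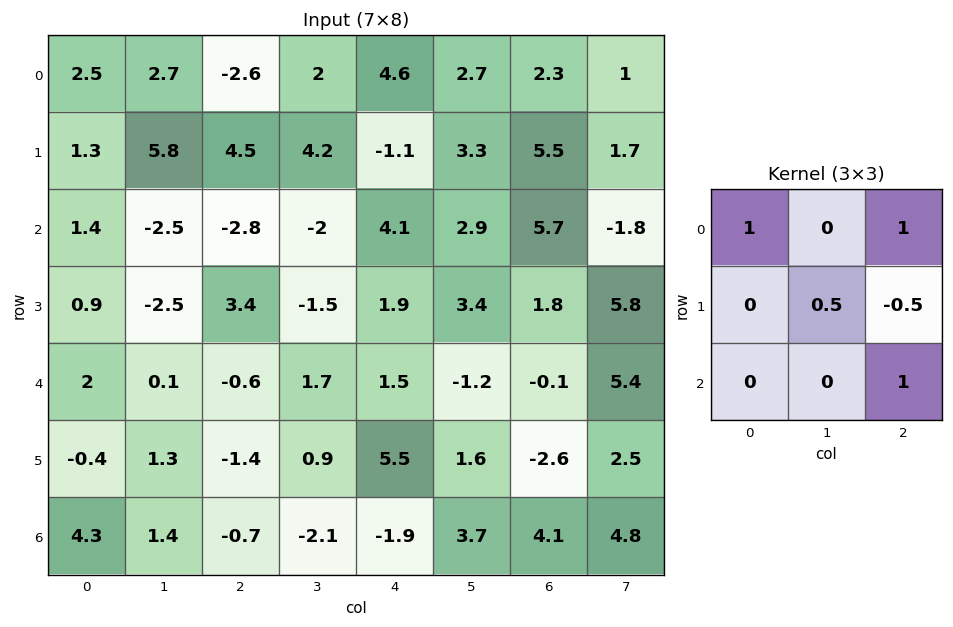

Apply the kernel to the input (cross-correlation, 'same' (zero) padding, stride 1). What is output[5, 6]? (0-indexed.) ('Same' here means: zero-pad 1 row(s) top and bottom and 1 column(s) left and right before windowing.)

6.45

The receptive field on the zero-padded input at this output position is [-1.2 -0.1 5.4 / 1.6 -2.6 2.5 / 3.7 4.1 4.8]. Elementwise product with the kernel and sum: -1.2·1 + 5.4·1 + -2.6·0.5 + 2.5·-0.5 + 4.8·1.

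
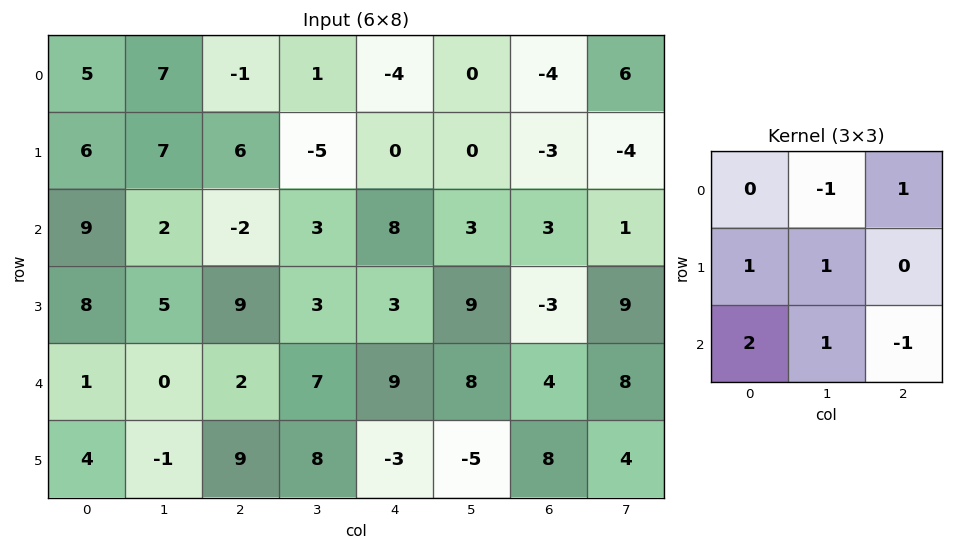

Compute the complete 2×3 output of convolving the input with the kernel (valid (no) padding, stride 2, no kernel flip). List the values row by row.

27 -13 12
9 19 34

Output[0,0]: The receptive field on the input at this output position is [5 7 -1 / 6 7 6 / 9 2 -2]. Elementwise product with the kernel and sum: 7·-1 + -1·1 + 6·1 + 7·1 + 9·2 + 2·1 + -2·-1.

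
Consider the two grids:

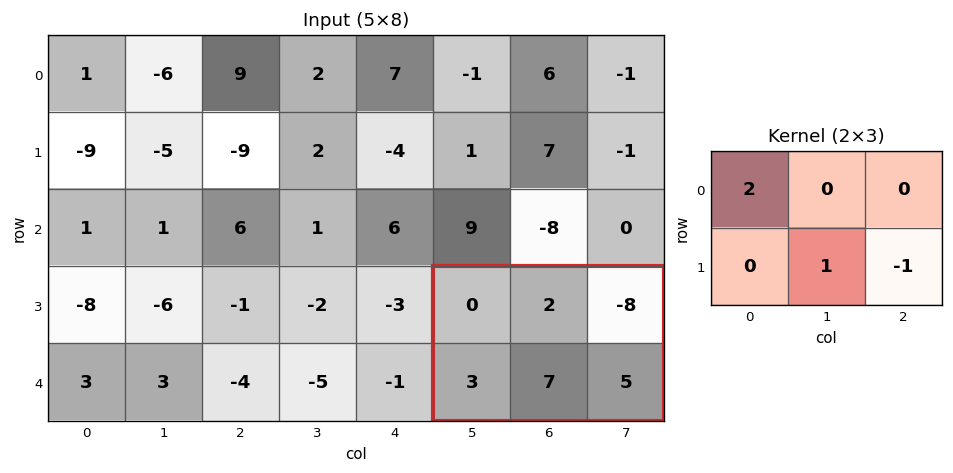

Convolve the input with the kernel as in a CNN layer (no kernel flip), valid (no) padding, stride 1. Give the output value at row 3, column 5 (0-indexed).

2

The receptive field on the input at this output position is [0 2 -8 / 3 7 5]. Elementwise product with the kernel and sum: 0·2 + 7·1 + 5·-1.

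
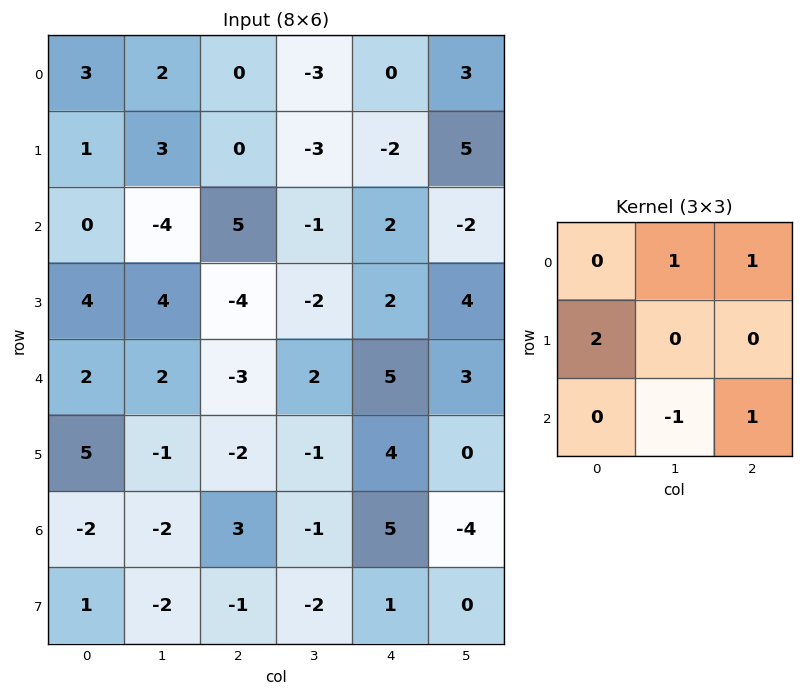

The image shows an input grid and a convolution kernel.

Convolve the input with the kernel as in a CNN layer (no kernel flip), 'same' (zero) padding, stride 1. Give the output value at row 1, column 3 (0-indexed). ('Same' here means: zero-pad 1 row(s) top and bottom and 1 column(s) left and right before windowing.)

0

The receptive field on the zero-padded input at this output position is [0 -3 0 / 0 -3 -2 / 5 -1 2]. Elementwise product with the kernel and sum: -3·1 + 0·1 + 0·2 + -1·-1 + 2·1.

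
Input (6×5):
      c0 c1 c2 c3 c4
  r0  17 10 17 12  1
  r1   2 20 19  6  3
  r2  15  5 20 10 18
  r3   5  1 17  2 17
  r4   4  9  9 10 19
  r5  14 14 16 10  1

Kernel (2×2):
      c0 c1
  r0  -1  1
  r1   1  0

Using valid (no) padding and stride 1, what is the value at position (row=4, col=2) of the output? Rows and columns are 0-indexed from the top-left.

The receptive field on the input at this output position is [9 10 / 16 10]. Elementwise product with the kernel and sum: 9·-1 + 10·1 + 16·1.

17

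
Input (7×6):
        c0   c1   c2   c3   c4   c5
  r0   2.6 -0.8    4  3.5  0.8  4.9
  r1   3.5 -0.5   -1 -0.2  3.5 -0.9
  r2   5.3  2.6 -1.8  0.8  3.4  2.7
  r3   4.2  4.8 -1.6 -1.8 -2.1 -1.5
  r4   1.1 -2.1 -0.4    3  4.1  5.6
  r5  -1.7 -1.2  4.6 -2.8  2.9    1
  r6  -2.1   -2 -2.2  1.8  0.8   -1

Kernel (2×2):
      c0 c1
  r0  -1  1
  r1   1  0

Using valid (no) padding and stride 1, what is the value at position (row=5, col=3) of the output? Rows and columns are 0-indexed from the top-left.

The receptive field on the input at this output position is [-2.8 2.9 / 1.8 0.8]. Elementwise product with the kernel and sum: -2.8·-1 + 2.9·1 + 1.8·1.

7.5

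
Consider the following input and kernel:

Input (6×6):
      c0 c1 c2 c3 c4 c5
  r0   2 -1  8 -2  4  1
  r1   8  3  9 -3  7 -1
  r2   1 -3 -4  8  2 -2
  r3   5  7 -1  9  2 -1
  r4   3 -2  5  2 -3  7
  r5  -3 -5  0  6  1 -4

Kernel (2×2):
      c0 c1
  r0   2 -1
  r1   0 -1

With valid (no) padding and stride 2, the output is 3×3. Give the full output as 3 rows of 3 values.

2 21 8
-2 -25 7
13 2 -9

Output[0,0]: The receptive field on the input at this output position is [2 -1 / 8 3]. Elementwise product with the kernel and sum: 2·2 + -1·-1 + 3·-1.
Output[0,1]: The receptive field on the input at this output position is [8 -2 / 9 -3]. Elementwise product with the kernel and sum: 8·2 + -2·-1 + -3·-1.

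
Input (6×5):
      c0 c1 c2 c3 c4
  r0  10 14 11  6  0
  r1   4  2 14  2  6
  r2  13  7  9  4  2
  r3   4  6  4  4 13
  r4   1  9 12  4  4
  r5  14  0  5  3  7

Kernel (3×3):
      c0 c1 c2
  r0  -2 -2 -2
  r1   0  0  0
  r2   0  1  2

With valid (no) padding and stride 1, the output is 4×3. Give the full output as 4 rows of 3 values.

-45 -45 -26
-26 -24 -14
-25 -20 -18
-18 -17 -25

Output[0,0]: The receptive field on the input at this output position is [10 14 11 / 4 2 14 / 13 7 9]. Elementwise product with the kernel and sum: 10·-2 + 14·-2 + 11·-2 + 7·1 + 9·2.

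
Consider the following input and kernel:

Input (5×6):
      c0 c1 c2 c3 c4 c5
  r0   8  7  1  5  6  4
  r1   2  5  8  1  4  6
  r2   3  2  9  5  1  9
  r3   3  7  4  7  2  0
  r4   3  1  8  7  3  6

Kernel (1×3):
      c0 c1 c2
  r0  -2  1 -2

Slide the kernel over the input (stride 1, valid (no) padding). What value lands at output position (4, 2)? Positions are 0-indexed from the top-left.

The receptive field on the input at this output position is [8 7 3]. Elementwise product with the kernel and sum: 8·-2 + 7·1 + 3·-2.

-15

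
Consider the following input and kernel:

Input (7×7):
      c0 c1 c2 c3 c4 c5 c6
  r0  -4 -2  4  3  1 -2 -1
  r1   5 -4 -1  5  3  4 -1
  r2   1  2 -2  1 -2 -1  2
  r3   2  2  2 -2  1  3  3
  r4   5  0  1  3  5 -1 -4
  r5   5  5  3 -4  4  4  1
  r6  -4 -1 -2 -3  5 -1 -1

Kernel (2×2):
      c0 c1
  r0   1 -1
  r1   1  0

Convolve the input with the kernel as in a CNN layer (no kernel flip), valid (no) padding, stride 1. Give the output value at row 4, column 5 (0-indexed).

The receptive field on the input at this output position is [-1 -4 / 4 1]. Elementwise product with the kernel and sum: -1·1 + -4·-1 + 4·1.

7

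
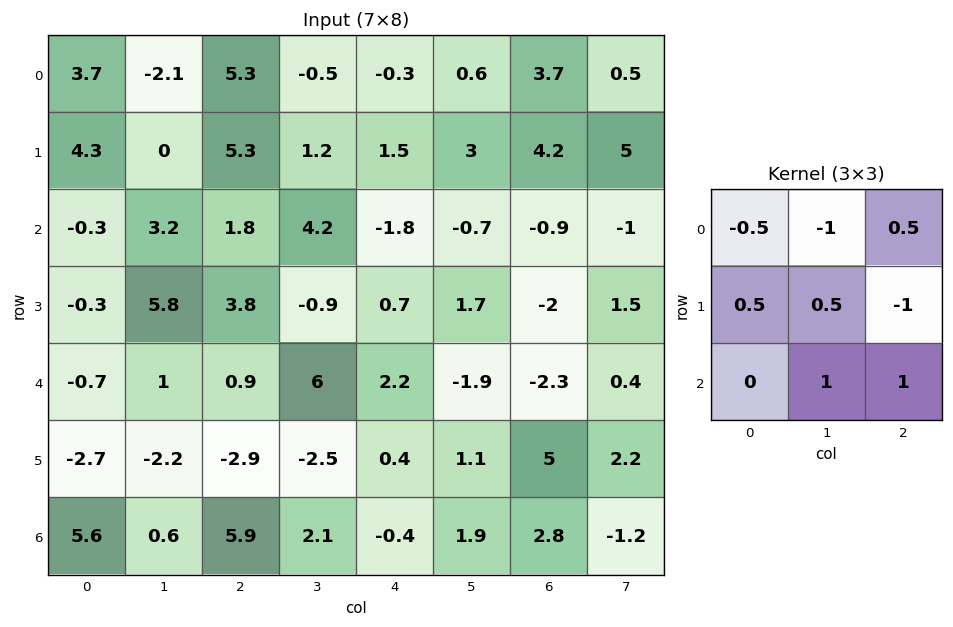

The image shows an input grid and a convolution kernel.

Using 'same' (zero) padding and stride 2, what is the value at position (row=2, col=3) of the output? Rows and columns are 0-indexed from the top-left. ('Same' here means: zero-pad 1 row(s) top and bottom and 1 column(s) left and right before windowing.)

The receptive field on the zero-padded input at this output position is [1.7 -2 1.5 / -1.9 -2.3 0.4 / 1.1 5 2.2]. Elementwise product with the kernel and sum: 1.7·-0.5 + -2·-1 + 1.5·0.5 + -1.9·0.5 + -2.3·0.5 + 0.4·-1 + 5·1 + 2.2·1.

6.6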